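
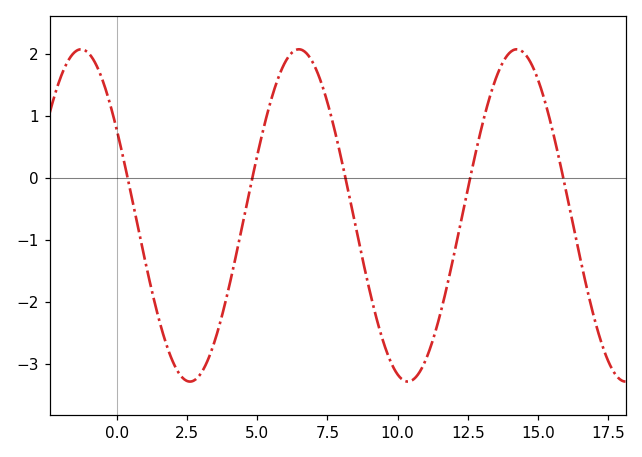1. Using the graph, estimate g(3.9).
-2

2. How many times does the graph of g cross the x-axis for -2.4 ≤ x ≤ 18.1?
5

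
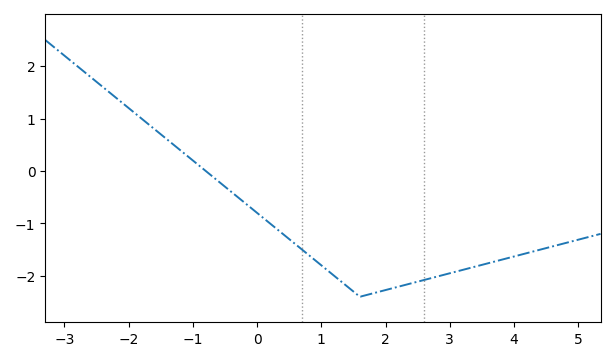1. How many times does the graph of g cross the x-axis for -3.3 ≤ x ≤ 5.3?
1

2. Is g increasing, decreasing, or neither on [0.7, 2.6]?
neither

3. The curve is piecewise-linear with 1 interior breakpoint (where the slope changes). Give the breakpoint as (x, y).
(1.6, -2.4)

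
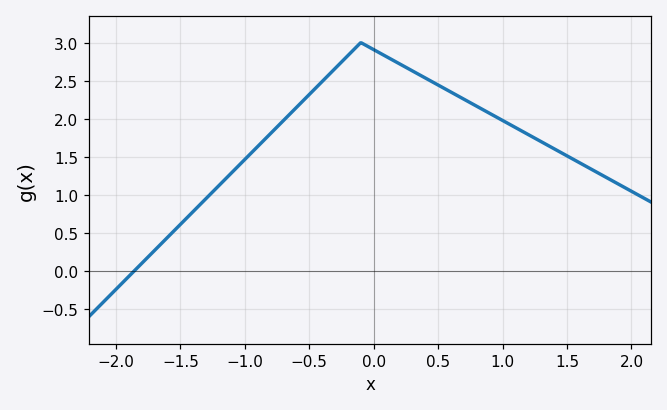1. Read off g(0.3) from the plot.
2.63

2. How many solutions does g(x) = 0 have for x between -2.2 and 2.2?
1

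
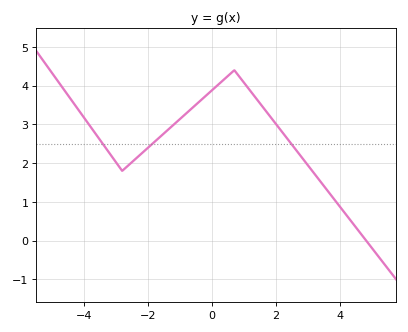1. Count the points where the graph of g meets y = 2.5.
3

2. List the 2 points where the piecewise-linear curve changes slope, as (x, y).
(-2.8, 1.8); (0.7, 4.4)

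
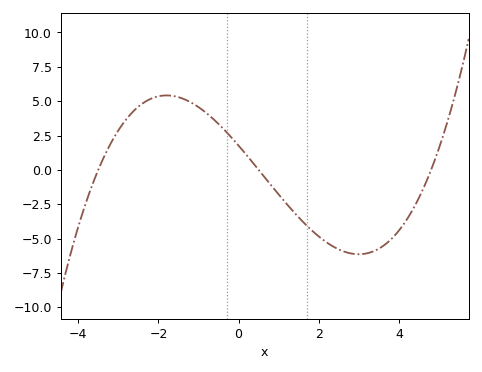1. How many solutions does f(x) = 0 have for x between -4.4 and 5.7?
3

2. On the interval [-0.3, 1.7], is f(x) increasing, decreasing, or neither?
decreasing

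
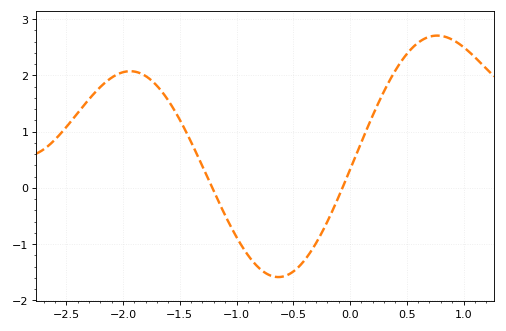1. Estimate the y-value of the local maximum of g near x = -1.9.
2.07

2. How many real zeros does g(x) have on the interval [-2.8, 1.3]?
2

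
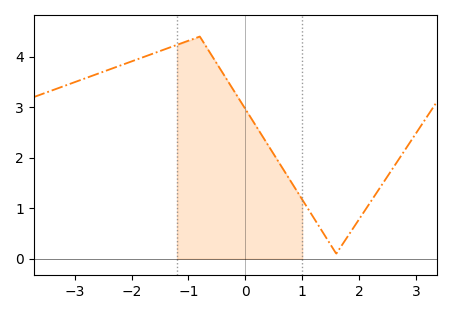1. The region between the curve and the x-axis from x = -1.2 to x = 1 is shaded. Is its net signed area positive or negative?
positive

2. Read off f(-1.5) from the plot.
4.1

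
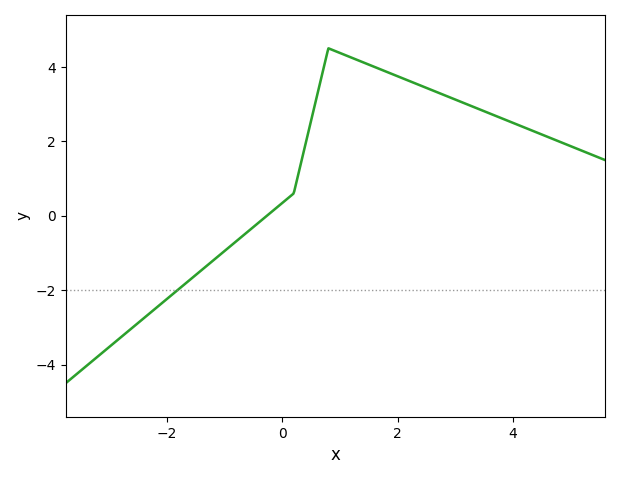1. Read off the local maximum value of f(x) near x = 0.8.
4.5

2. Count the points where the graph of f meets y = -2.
1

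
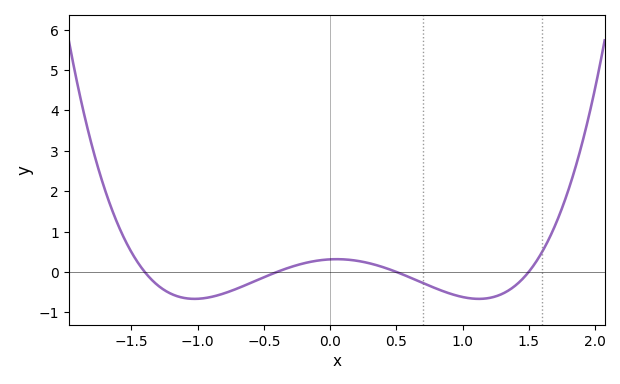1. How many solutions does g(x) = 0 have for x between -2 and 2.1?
4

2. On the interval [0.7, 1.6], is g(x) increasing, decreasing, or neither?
neither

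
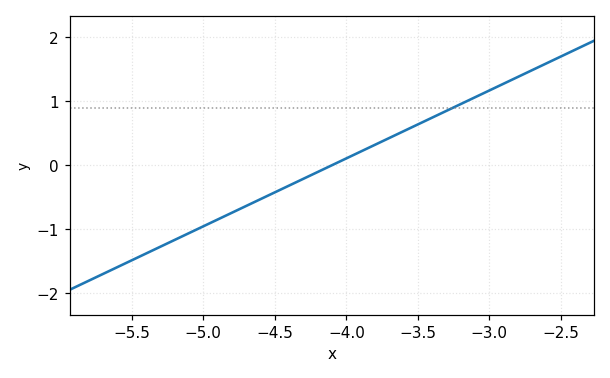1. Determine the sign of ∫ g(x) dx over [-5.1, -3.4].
negative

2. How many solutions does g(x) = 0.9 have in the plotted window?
1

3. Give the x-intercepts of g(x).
-4.1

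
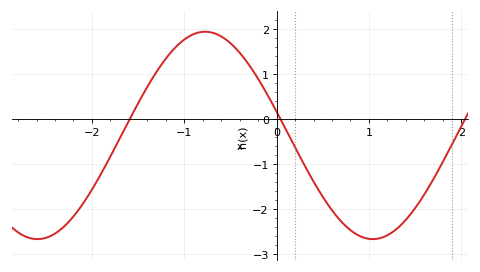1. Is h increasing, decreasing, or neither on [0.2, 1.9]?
neither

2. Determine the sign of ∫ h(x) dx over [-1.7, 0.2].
positive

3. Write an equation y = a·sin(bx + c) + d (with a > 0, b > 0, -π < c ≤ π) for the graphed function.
y = 2.3sin(1.7x + 2.9) - 0.37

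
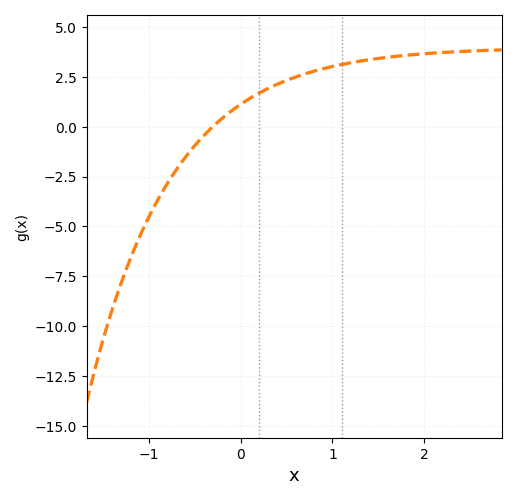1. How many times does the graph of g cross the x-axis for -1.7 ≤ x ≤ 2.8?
1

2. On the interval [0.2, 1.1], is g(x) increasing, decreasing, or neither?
increasing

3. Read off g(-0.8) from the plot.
-2.85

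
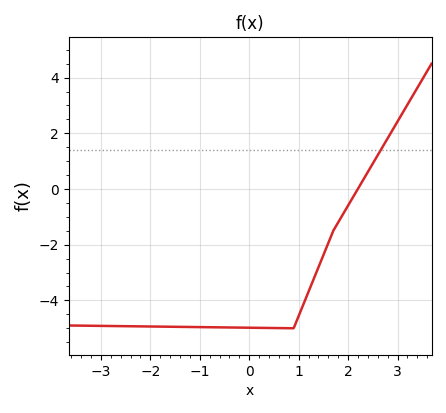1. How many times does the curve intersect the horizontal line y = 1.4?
1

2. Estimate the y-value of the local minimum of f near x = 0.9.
-5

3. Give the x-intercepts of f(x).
2.2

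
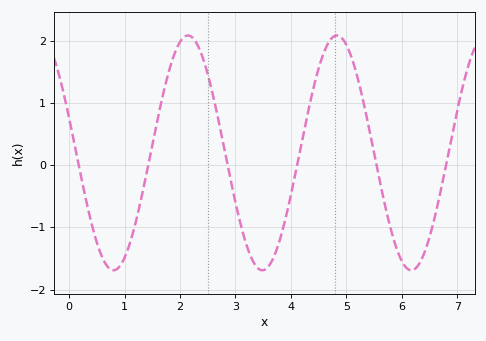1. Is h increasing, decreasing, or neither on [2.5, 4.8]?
neither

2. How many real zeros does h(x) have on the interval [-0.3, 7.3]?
6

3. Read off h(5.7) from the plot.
-0.7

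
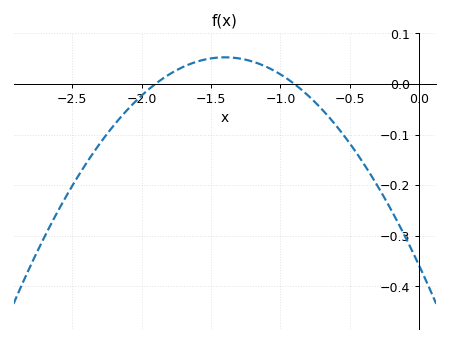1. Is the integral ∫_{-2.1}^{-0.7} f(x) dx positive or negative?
positive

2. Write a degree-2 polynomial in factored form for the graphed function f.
y = -0.21(x + 1.9)(x + 0.9)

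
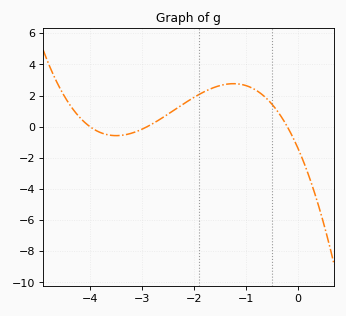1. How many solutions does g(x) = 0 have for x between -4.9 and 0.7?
3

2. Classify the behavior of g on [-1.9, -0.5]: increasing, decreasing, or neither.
neither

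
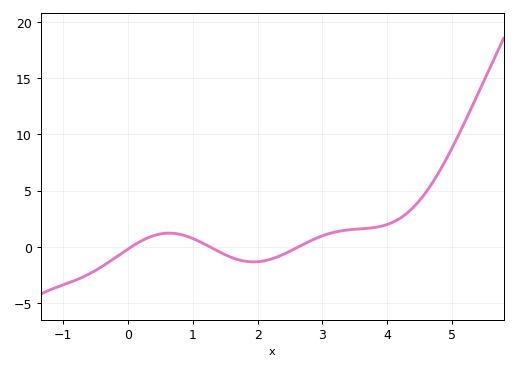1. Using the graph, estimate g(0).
0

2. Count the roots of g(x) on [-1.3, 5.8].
3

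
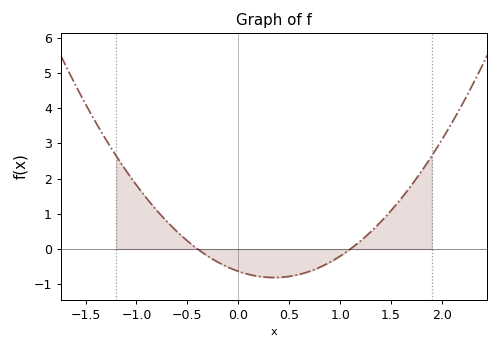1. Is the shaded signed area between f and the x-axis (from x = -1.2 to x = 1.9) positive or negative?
positive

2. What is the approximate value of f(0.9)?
-0.374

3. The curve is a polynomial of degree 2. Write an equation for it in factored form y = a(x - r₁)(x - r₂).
y = 1.44(x + 0.4)(x - 1.1)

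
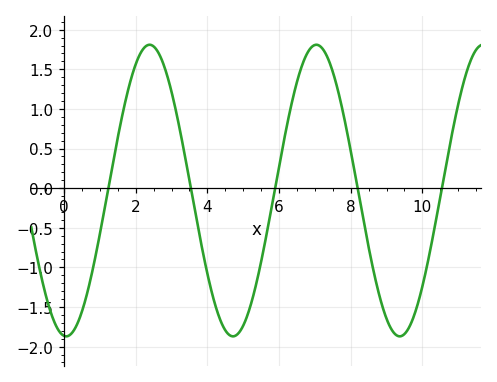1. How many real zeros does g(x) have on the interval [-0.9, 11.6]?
5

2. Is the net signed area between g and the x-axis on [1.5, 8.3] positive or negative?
positive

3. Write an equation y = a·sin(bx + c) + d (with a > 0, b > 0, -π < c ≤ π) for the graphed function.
y = 1.84sin(1.35x - 1.65) - 0.03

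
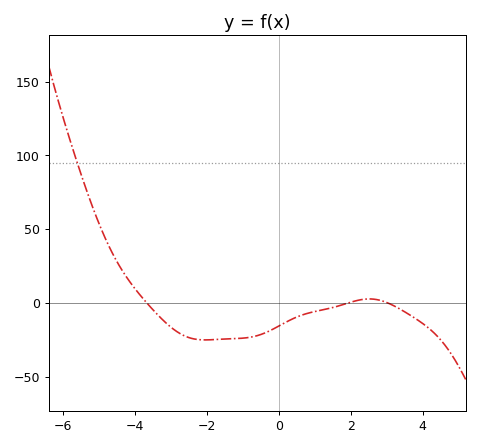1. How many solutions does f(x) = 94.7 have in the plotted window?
1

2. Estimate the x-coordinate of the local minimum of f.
-2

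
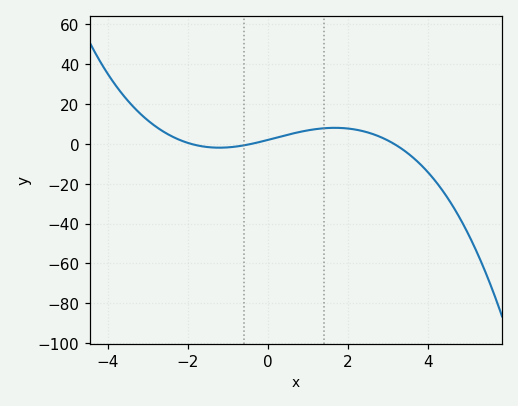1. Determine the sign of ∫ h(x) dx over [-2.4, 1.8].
positive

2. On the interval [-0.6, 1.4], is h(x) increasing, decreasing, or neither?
increasing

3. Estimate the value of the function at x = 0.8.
6.02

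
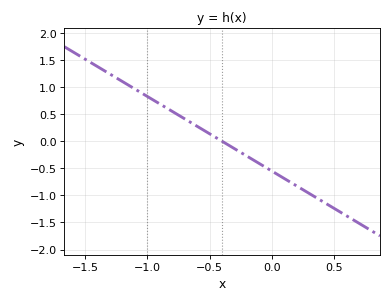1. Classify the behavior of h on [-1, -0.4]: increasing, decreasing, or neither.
decreasing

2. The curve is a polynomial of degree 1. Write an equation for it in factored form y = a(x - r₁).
y = -1.38(x + 0.4)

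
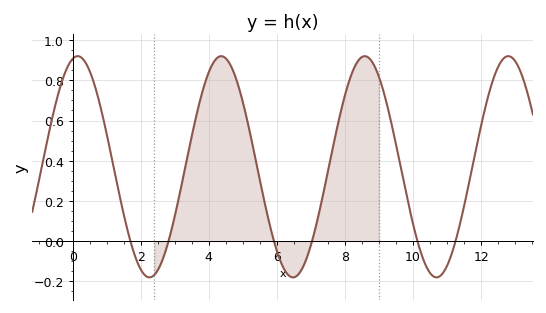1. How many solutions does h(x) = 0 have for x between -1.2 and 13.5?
6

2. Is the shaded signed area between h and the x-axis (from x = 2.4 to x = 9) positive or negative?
positive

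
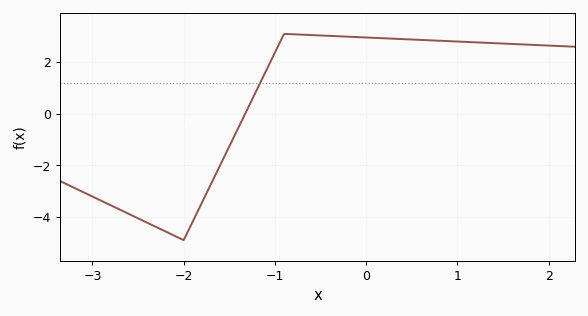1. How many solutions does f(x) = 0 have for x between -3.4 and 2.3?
1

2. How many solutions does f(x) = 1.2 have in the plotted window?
1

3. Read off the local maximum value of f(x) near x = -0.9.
3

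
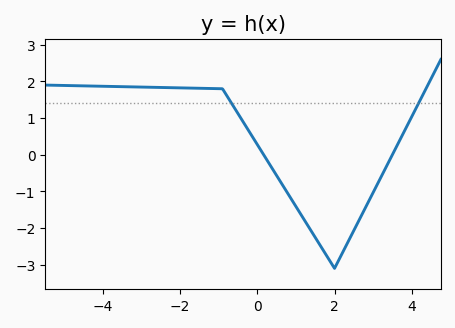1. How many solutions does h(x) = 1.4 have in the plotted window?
2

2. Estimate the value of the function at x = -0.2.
0.617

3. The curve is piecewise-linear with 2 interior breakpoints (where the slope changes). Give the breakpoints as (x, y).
(-0.9, 1.8); (2, -3.1)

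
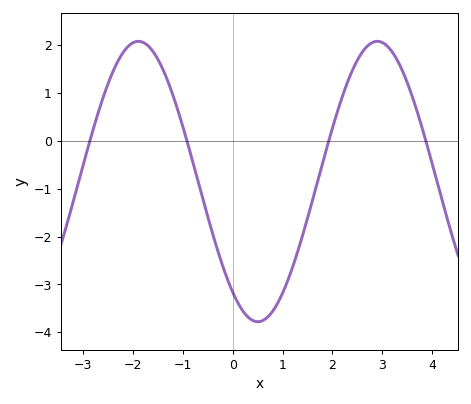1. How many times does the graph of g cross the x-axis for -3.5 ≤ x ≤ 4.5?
4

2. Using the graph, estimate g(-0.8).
-0.452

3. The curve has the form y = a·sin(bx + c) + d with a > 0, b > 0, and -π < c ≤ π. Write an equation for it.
y = 2.93sin(1.31x - 2.23) - 0.85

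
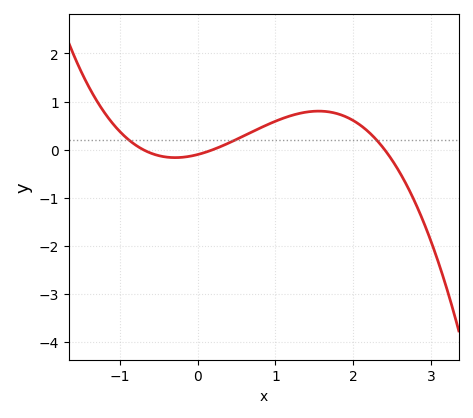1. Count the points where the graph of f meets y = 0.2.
3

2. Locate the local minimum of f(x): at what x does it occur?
-0.286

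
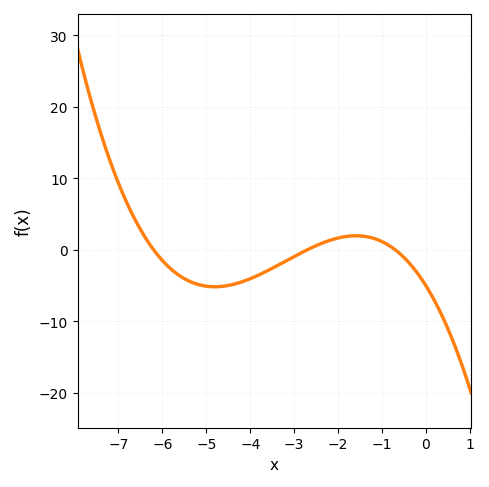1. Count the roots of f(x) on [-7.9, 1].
3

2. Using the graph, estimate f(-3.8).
-4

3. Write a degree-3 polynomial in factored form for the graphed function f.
y = -0.43(x + 6.2)(x + 2.7)(x + 0.7)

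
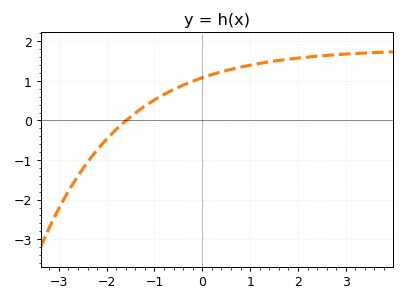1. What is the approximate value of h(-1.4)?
0.2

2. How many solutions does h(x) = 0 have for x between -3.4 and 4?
1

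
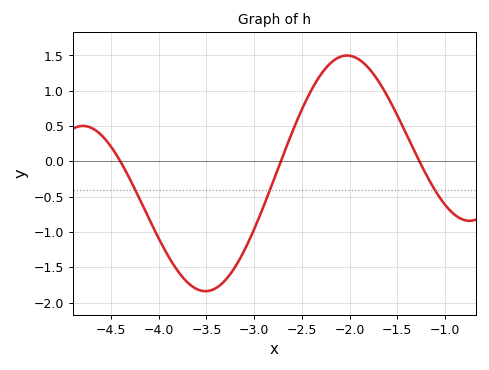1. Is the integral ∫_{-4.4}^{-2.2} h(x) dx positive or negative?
negative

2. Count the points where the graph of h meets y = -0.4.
3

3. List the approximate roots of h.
-4.4, -2.72, -1.27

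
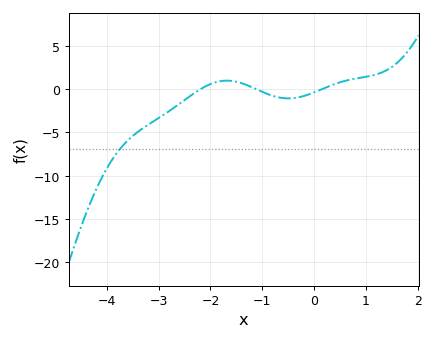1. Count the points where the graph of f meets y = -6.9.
1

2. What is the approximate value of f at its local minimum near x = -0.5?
-1.07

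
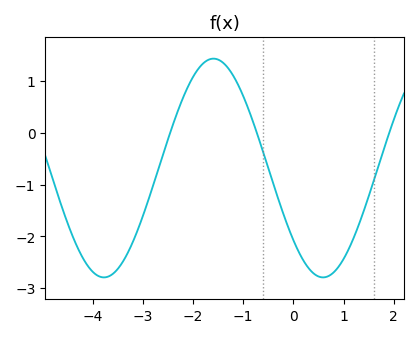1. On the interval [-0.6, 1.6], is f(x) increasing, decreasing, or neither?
neither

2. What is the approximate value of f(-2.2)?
0.669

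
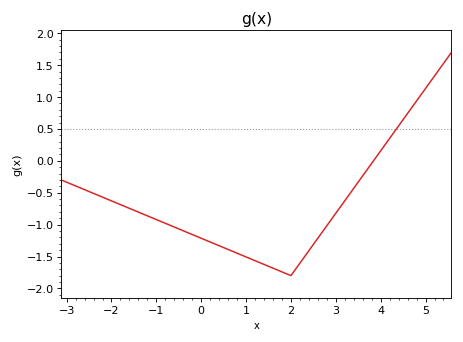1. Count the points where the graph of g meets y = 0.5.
1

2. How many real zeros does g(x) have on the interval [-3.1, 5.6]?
1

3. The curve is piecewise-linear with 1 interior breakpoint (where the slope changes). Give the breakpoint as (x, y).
(2, -1.8)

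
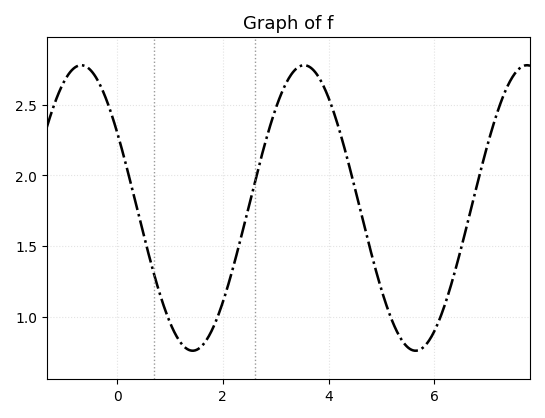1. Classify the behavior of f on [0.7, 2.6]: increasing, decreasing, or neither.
neither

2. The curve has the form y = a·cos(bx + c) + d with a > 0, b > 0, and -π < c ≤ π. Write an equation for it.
y = 1.01cos(1.49x + 1.01) + 1.77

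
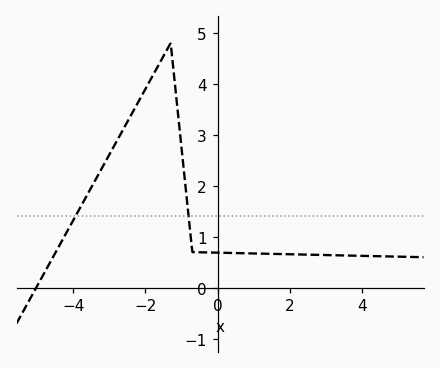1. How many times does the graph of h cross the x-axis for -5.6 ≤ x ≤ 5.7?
1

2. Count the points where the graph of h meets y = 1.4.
2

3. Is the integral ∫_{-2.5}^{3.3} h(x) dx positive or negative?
positive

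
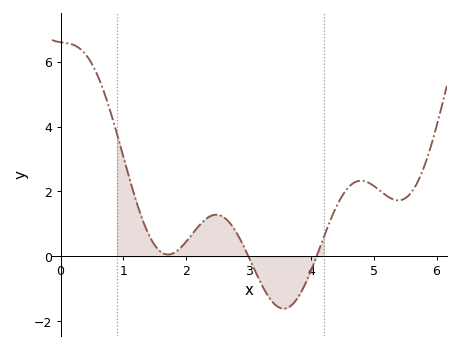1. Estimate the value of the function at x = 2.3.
1.12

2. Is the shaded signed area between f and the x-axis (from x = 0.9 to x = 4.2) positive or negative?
positive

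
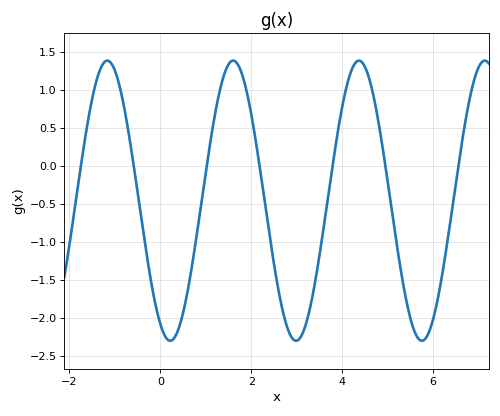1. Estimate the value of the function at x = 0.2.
-2.3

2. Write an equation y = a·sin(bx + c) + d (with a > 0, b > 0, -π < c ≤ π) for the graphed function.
y = 1.84sin(2.27x - 2.06) - 0.46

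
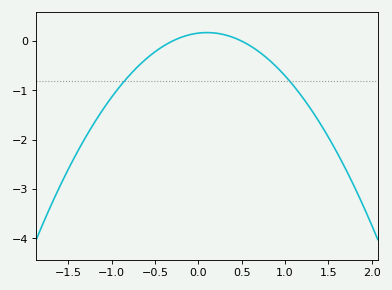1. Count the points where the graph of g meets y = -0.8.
2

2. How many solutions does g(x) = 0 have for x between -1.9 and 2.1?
2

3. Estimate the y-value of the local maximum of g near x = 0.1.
0.173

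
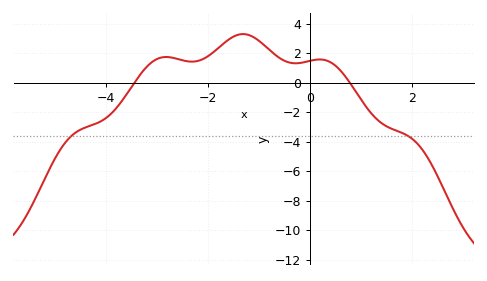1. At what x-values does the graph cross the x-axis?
-3.4, 0.8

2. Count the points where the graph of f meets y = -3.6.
2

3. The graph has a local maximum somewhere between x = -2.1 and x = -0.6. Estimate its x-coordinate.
-1.4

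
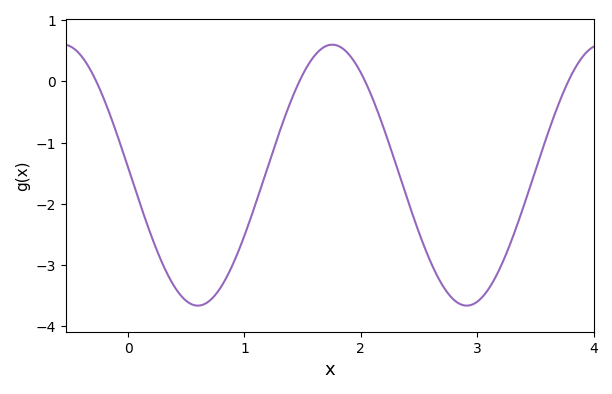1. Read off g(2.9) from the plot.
-3.7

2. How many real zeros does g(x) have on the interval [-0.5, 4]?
4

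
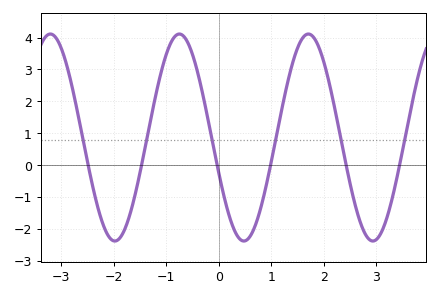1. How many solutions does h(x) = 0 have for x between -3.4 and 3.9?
6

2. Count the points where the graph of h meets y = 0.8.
6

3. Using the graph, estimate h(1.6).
4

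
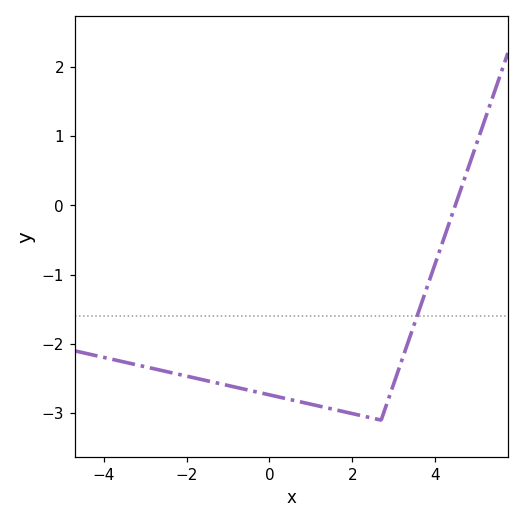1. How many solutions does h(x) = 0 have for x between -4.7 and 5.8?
1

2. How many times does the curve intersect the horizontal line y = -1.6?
1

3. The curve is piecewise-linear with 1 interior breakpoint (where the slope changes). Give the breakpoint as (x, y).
(2.7, -3.1)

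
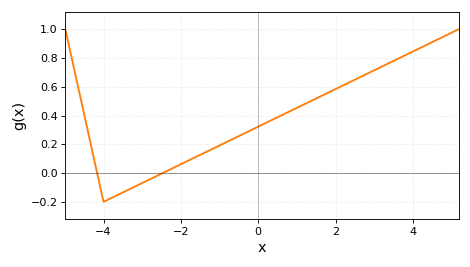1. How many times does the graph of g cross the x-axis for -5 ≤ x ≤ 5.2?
2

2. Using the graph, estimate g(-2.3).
0.02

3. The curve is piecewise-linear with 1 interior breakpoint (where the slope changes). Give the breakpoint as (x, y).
(-4, -0.2)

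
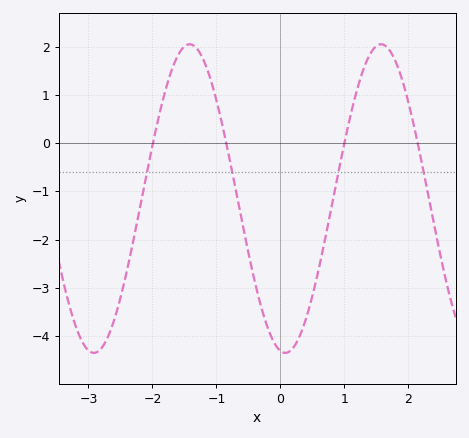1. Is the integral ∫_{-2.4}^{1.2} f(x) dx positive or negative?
negative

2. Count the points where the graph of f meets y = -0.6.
4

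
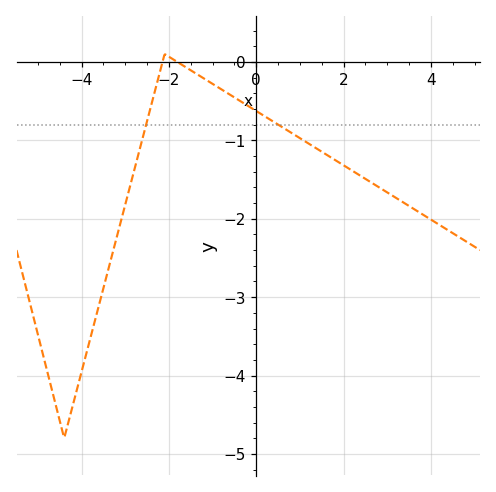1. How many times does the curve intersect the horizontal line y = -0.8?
2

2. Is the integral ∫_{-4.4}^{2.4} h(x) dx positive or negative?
negative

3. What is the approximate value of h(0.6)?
-0.834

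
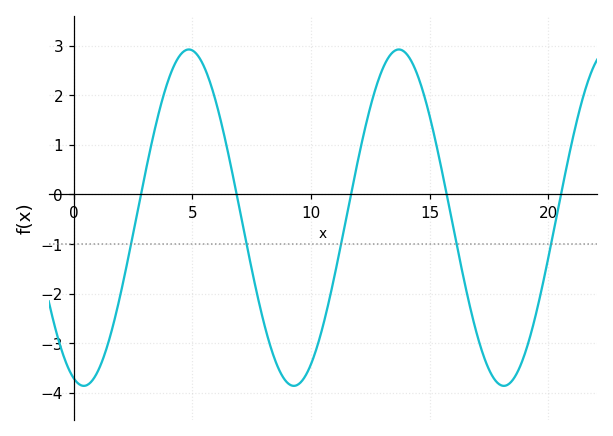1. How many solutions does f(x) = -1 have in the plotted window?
5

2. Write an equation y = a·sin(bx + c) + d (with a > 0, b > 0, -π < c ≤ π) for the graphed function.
y = 3.39sin(0.71x - 1.87) - 0.47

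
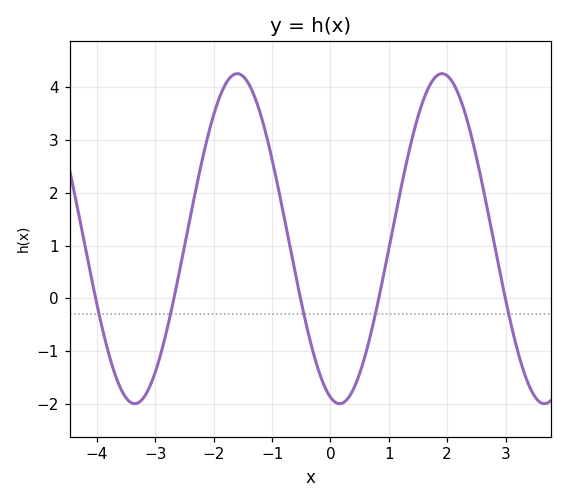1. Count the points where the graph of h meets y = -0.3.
5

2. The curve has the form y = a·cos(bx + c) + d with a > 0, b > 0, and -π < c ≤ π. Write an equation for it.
y = 3.12cos(1.79x + 2.86) + 1.13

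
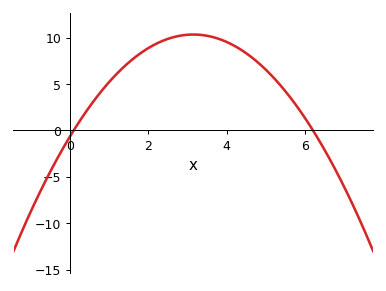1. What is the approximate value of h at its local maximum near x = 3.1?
10.3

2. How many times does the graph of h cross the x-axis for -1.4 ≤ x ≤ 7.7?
2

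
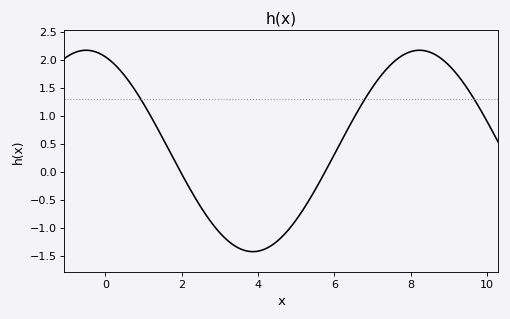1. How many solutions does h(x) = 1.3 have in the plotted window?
3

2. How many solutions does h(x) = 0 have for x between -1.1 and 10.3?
2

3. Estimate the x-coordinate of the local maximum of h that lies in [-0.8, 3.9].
-0.5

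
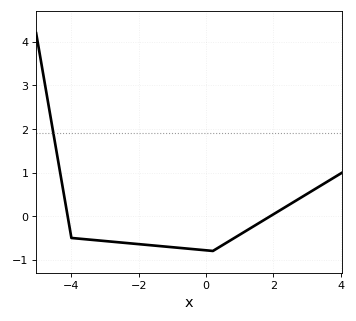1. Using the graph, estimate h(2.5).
0.3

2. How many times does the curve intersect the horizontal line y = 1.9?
1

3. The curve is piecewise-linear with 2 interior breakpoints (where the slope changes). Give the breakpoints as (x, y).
(-4, -0.5); (0.2, -0.8)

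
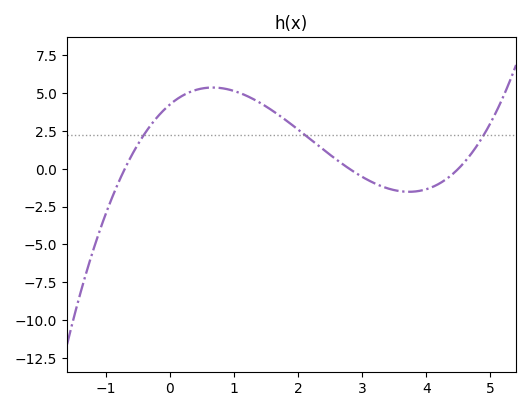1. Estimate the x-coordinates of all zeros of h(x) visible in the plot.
-0.7, 2.8, 4.5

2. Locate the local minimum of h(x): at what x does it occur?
3.73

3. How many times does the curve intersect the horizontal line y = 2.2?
3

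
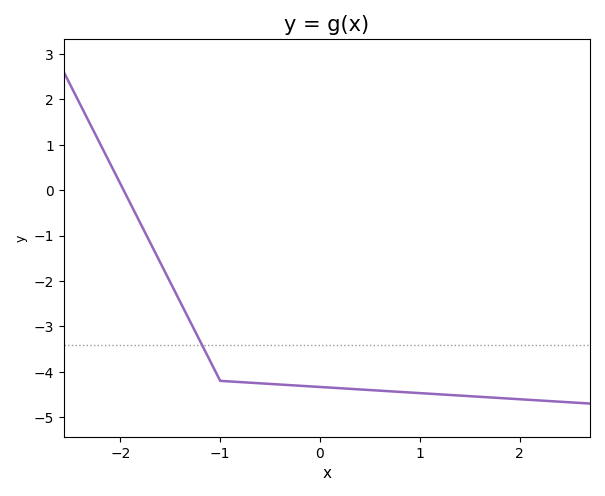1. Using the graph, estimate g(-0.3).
-4.3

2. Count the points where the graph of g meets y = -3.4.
1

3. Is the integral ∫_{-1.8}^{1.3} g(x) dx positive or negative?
negative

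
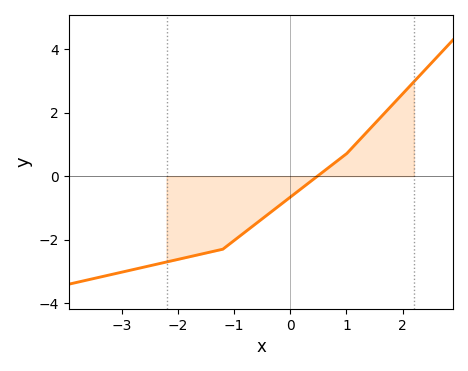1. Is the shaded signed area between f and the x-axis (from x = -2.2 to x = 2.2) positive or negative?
negative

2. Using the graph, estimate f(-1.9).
-2.58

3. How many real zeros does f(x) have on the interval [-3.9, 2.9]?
1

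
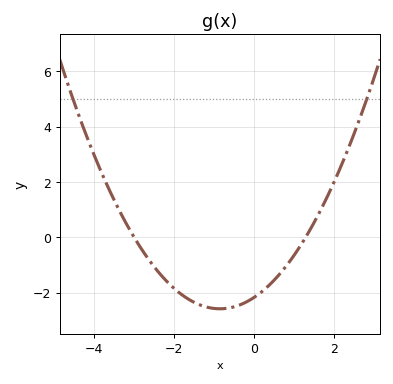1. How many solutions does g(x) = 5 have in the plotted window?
2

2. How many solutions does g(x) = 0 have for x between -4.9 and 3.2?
2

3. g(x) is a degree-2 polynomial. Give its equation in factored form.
y = 0.56(x + 3)(x - 1.3)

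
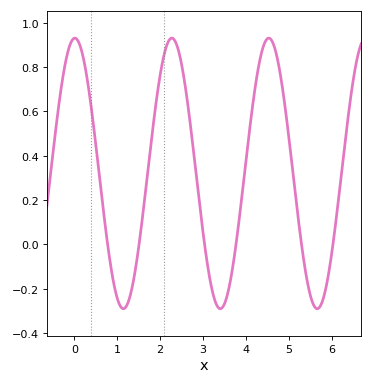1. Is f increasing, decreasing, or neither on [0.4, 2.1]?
neither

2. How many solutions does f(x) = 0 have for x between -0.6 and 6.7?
6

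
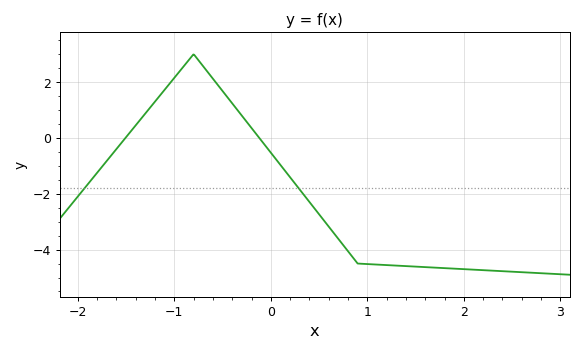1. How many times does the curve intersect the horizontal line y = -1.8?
2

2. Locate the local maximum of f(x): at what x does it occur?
-0.799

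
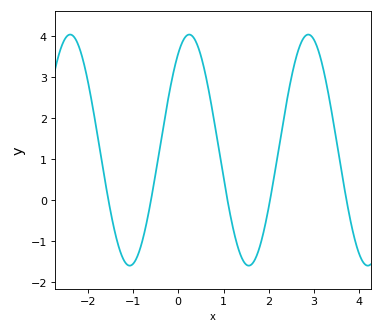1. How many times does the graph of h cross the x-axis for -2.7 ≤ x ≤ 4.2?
5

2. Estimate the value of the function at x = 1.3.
-1.1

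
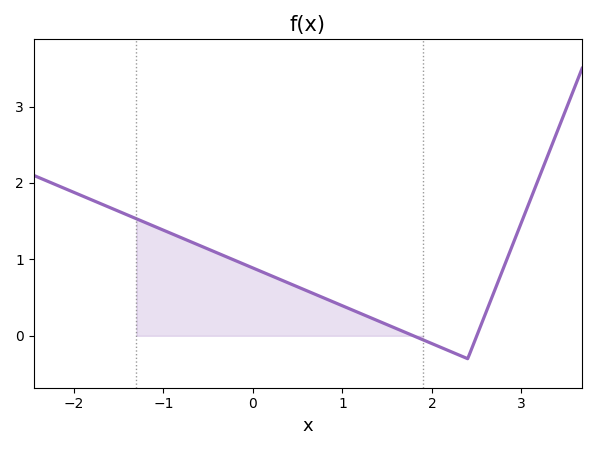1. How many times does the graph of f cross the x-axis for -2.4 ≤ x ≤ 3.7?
2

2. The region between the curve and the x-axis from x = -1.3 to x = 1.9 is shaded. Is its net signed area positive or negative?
positive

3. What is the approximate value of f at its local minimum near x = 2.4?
-0.3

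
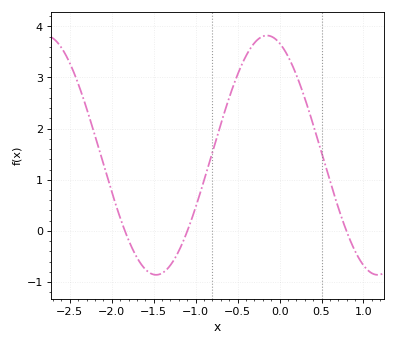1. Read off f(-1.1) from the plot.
-0.006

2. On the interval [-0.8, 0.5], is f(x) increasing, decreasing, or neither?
neither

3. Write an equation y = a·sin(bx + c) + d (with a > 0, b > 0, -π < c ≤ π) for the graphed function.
y = 2.34sin(2.38x + 1.93) + 1.48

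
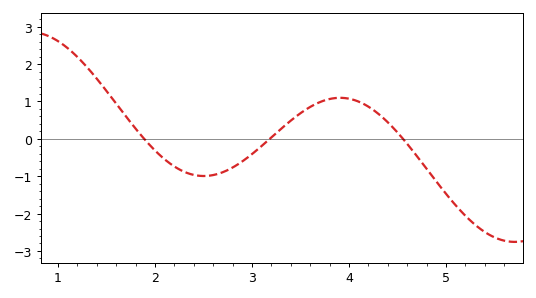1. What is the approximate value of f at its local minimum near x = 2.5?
-1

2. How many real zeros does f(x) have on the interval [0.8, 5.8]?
3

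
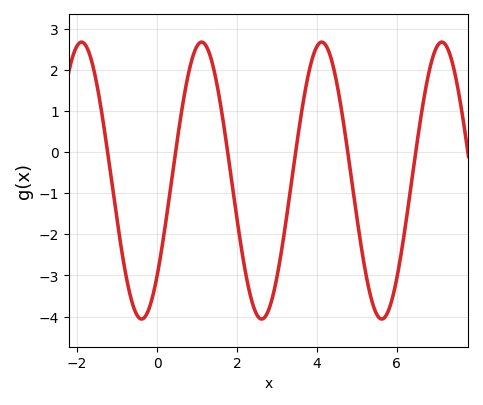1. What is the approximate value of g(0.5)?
0.3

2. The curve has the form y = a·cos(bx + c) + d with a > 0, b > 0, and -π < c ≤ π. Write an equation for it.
y = 3.37cos(2.1x - 2.3) - 0.69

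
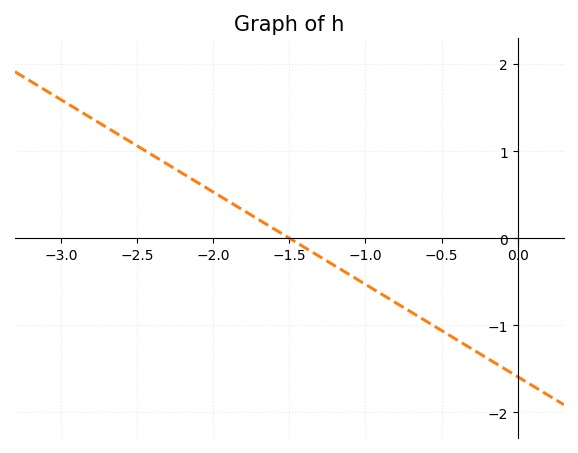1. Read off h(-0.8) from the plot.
-0.7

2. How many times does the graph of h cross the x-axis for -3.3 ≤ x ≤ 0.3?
1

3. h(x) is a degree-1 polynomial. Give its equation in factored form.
y = -1.06(x + 1.5)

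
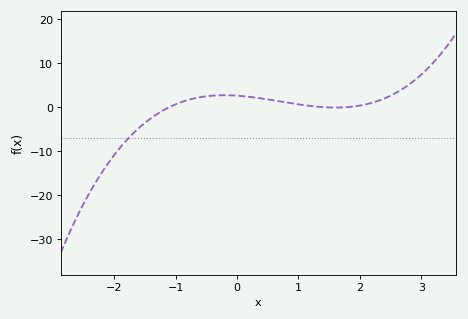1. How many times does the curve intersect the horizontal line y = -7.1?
1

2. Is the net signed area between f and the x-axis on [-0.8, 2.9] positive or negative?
positive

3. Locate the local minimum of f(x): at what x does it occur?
1.61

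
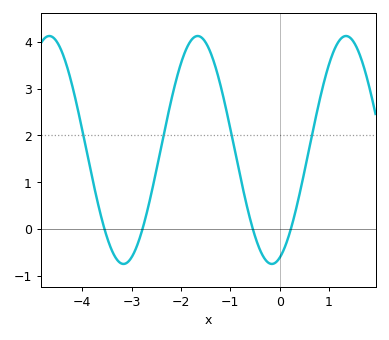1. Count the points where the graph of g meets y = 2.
4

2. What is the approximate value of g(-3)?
-0.6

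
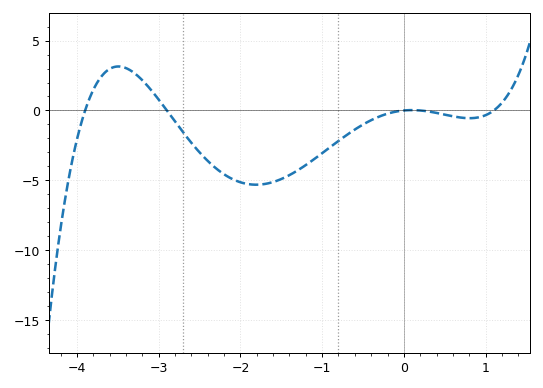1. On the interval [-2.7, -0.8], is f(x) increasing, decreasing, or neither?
neither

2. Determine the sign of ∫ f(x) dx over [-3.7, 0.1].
negative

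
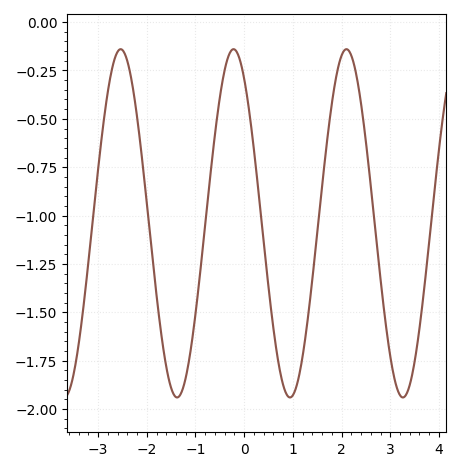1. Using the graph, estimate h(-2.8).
-0.35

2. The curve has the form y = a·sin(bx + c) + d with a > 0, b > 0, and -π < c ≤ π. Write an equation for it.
y = 0.9sin(2.7x + 2.2) - 1.04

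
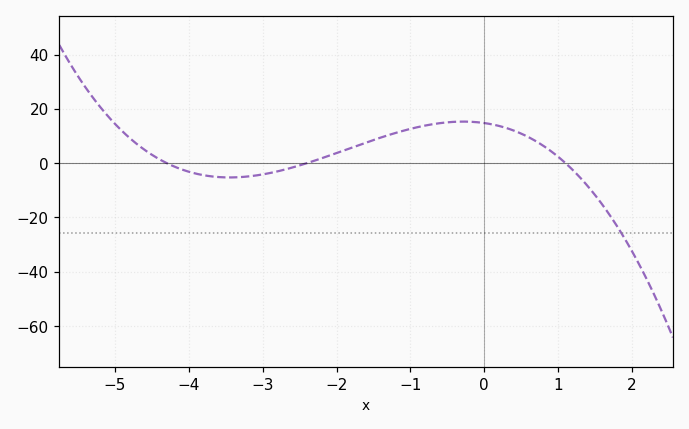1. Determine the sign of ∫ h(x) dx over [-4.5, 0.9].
positive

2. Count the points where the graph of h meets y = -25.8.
1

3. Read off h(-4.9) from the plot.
12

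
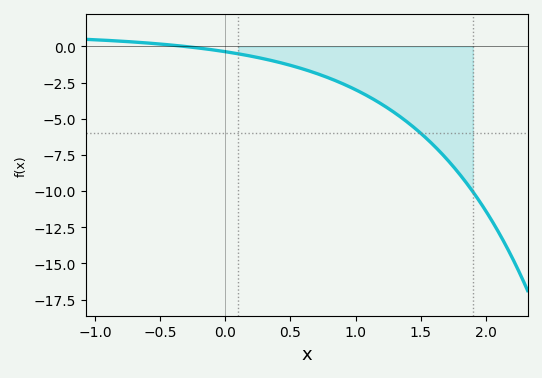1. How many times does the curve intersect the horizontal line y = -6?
1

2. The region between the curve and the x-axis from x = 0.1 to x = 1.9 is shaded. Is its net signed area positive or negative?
negative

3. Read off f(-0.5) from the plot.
0.168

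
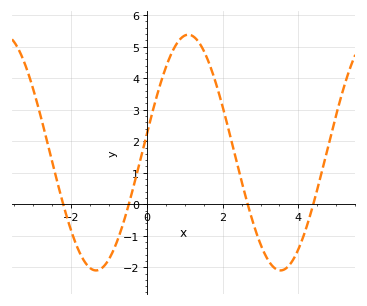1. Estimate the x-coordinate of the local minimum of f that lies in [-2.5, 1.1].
-1.4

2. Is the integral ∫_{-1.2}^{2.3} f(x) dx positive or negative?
positive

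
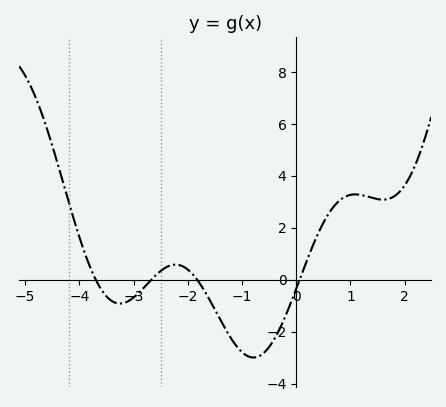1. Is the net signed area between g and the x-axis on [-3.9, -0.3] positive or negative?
negative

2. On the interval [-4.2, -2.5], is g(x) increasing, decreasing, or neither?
neither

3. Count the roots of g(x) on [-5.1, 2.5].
4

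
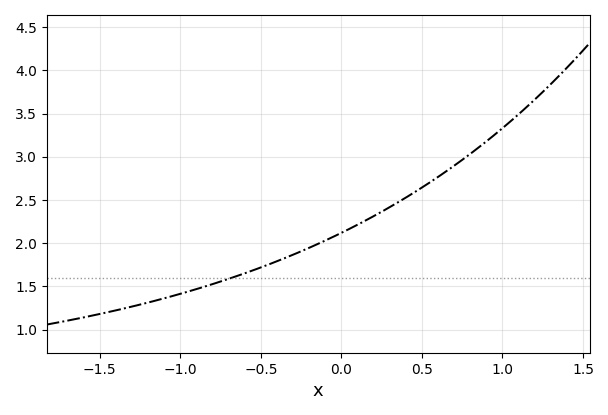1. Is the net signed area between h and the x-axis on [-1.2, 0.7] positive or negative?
positive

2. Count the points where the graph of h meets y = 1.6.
1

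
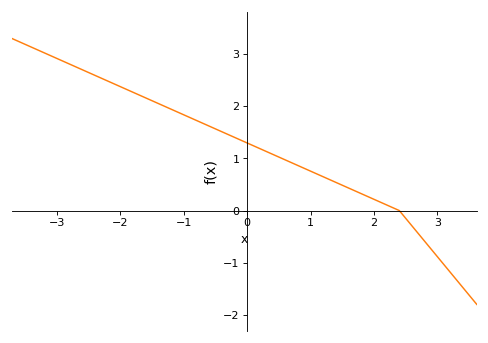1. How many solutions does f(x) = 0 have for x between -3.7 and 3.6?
1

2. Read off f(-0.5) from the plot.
1.57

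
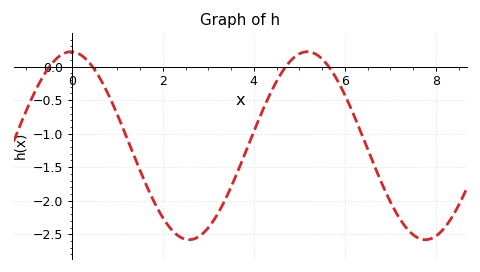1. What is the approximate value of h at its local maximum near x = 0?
0.22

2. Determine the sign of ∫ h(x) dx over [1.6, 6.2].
negative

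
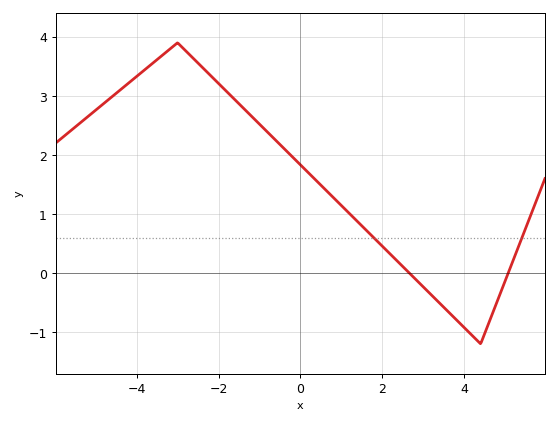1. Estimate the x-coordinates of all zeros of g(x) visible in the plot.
2.66, 5.07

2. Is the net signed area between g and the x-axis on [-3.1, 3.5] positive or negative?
positive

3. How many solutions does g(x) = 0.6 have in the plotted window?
2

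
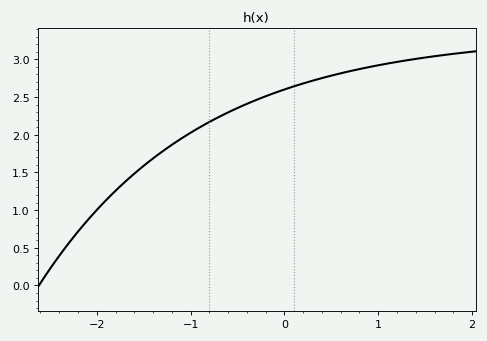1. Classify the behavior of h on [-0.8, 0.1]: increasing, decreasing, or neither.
increasing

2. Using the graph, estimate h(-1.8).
1.26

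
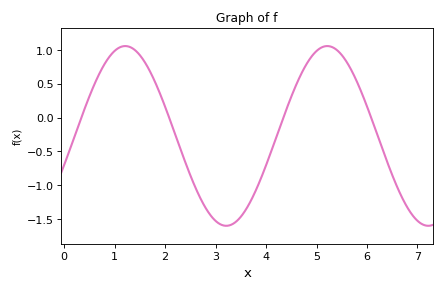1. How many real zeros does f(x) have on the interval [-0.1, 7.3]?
4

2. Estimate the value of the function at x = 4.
-0.7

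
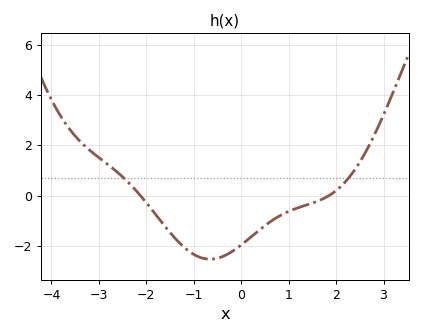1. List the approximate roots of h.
-2.12, 1.85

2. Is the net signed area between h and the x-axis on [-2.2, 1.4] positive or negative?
negative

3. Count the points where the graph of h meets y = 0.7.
2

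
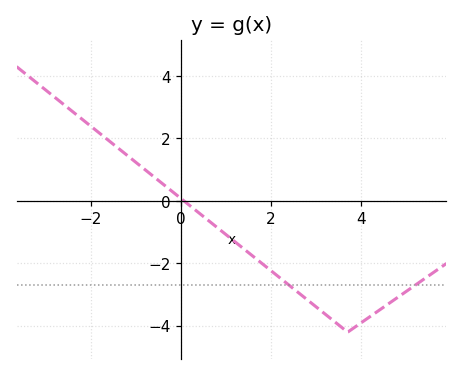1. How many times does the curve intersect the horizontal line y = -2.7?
2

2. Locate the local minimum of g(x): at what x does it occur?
3.6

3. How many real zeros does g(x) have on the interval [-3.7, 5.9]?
1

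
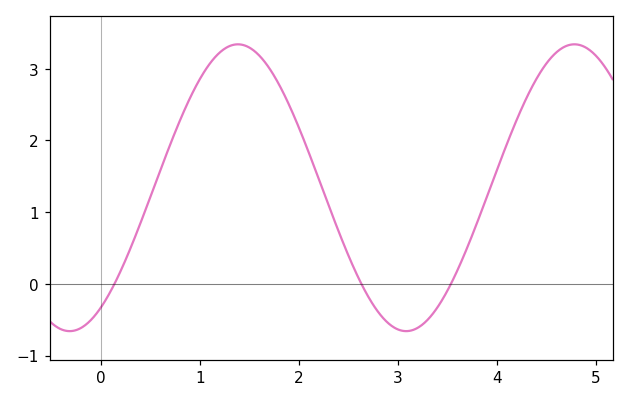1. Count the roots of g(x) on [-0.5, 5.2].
3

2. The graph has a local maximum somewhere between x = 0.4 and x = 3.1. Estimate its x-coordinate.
1.4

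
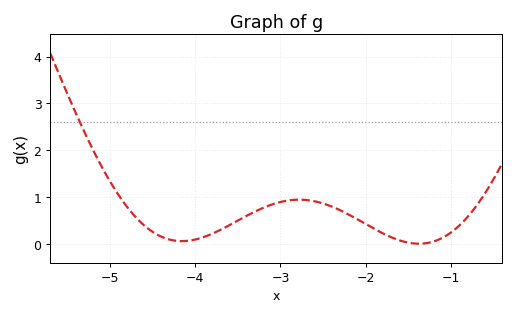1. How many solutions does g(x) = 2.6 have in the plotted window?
1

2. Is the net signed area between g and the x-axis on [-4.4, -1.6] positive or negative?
positive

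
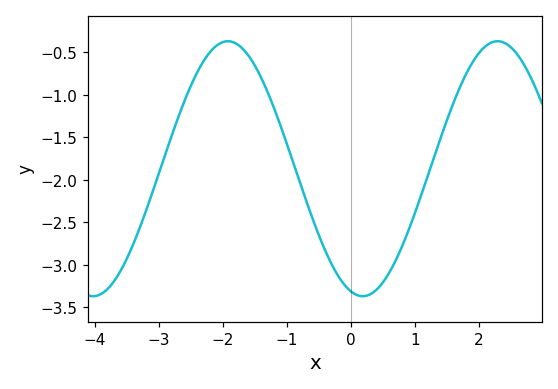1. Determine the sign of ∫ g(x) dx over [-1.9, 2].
negative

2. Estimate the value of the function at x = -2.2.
-0.5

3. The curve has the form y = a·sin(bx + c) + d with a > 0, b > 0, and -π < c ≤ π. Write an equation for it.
y = 1.5sin(1.5x - 1.9) - 1.87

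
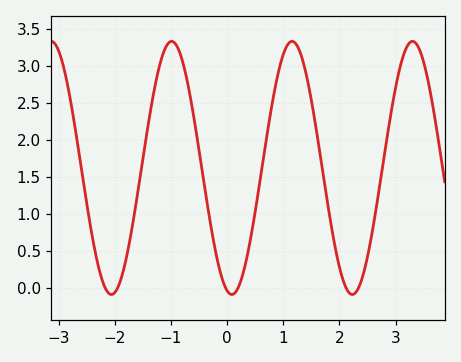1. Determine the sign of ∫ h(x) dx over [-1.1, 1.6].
positive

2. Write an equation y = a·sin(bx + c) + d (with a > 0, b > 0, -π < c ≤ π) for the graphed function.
y = 1.71sin(2.9x - 1.8) + 1.62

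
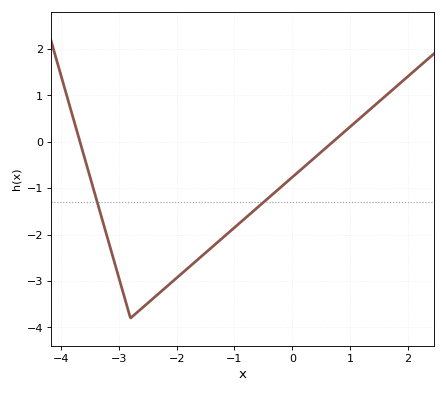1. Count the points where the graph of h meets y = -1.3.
2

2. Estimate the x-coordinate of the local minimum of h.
-2.8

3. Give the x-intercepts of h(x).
-3.7, 0.7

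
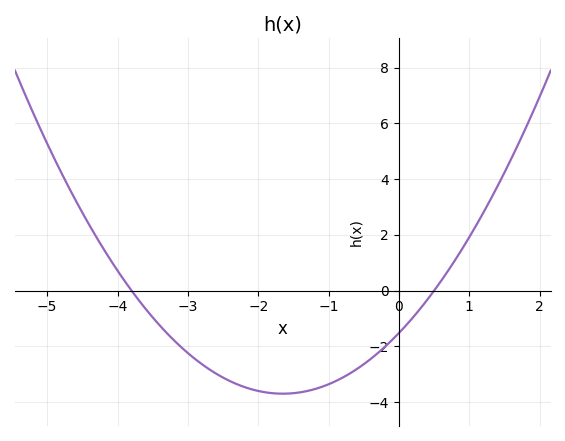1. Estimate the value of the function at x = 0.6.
0.4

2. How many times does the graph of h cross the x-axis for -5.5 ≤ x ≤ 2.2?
2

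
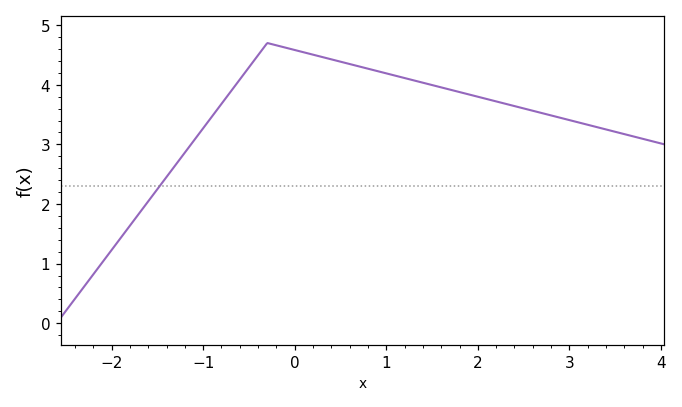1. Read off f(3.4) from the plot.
3.25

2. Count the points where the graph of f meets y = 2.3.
1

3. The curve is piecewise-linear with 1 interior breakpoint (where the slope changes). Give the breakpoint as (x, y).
(-0.3, 4.7)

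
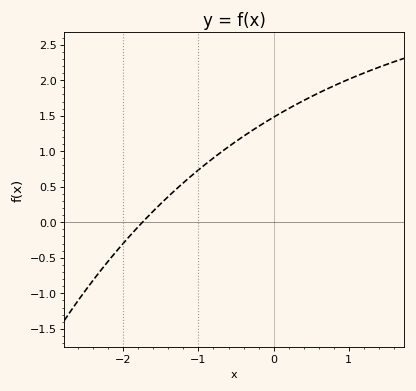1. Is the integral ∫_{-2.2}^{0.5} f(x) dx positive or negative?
positive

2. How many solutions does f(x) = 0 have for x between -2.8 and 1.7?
1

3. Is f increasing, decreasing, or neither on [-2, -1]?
increasing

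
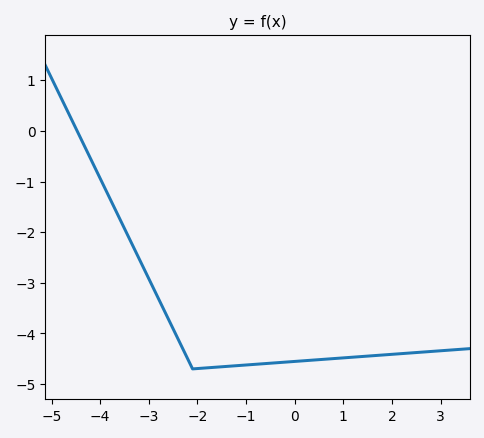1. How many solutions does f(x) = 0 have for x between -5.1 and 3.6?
1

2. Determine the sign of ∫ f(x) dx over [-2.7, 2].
negative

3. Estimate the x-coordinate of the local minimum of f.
-2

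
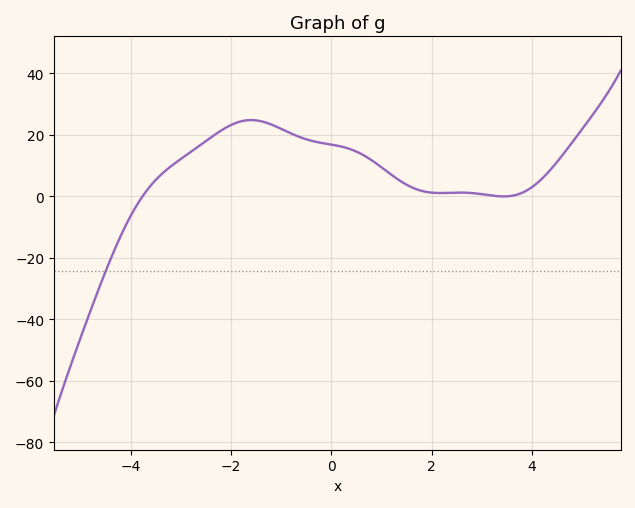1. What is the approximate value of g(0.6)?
14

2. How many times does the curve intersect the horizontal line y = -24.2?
1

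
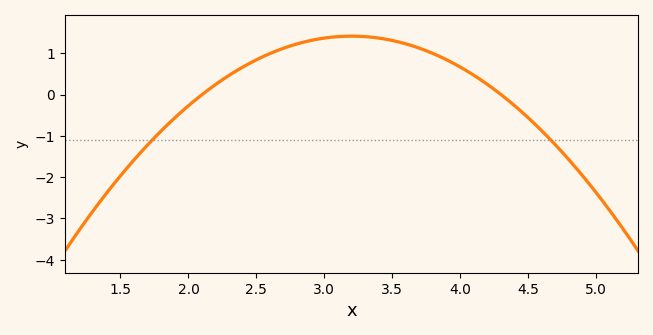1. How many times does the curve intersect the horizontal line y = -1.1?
2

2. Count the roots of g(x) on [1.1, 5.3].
2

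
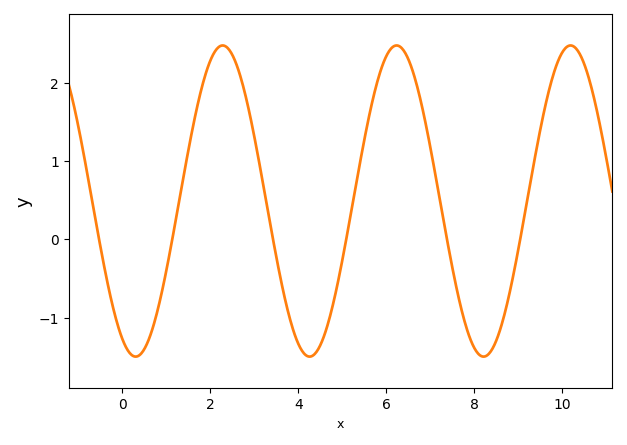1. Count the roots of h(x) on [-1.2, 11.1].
6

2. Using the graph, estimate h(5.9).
2.2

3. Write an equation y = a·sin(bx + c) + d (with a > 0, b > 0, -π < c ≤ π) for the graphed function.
y = 1.99sin(1.6x - 2.1) + 0.49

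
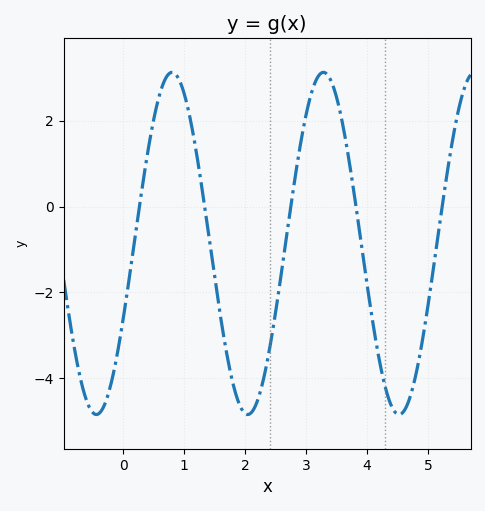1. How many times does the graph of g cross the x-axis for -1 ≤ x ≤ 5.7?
5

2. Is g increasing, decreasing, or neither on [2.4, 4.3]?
neither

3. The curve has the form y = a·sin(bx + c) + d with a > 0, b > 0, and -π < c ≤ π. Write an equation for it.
y = 3.99sin(2.53x - 0.45) - 0.86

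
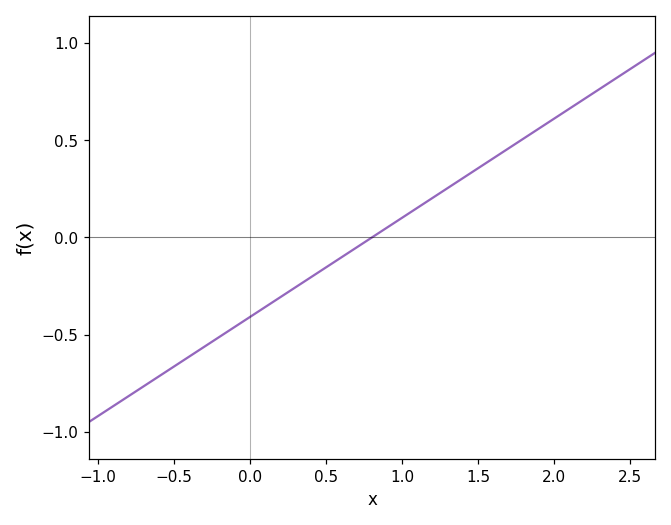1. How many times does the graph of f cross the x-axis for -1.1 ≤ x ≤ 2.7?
1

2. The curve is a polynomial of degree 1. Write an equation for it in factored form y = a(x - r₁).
y = 0.51(x - 0.8)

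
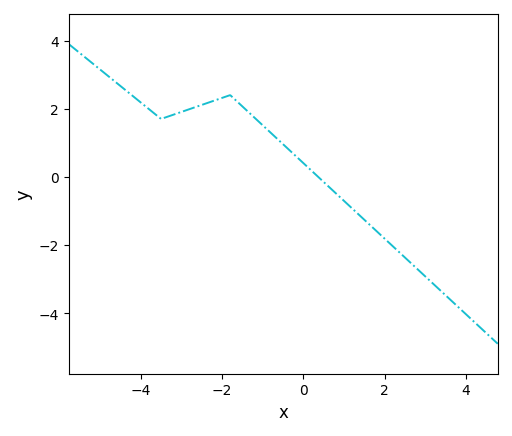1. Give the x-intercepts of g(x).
0.4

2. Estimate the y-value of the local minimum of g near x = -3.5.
1.8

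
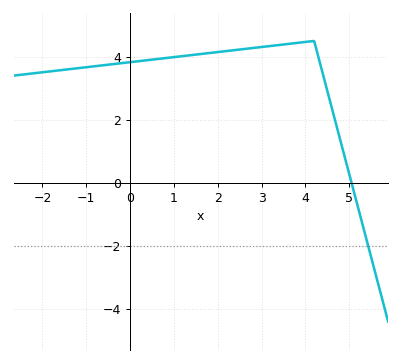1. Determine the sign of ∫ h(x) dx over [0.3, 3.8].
positive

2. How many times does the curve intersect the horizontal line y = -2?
1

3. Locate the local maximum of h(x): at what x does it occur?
4.2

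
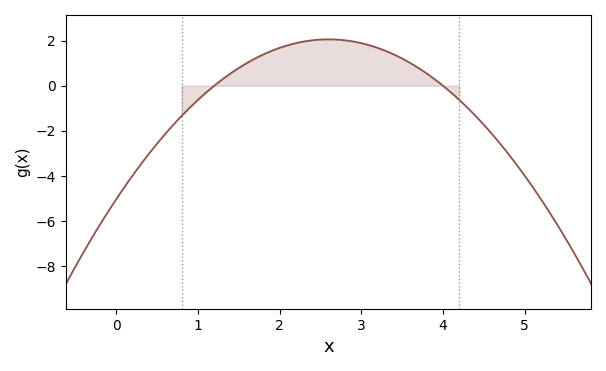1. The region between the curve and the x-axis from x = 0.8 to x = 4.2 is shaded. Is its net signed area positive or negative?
positive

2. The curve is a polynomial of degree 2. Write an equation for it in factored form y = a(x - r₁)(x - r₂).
y = -1.05(x - 1.2)(x - 4)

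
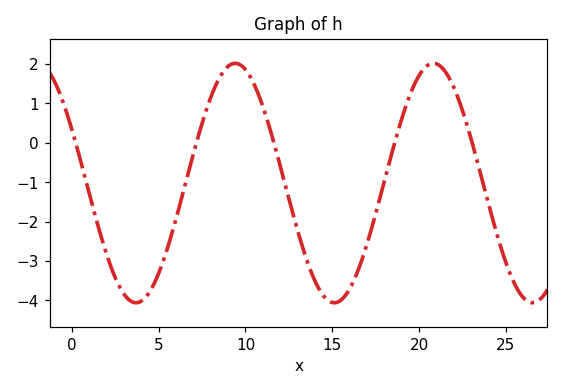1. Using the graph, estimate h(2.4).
-3.32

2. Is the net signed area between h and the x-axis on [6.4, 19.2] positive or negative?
negative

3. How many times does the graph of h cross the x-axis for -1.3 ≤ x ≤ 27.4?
5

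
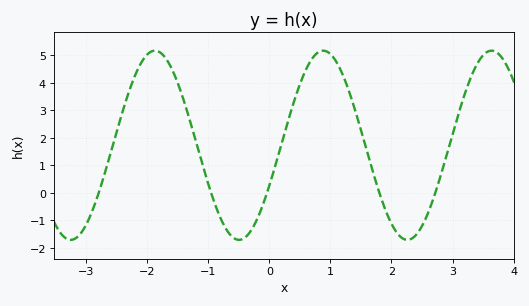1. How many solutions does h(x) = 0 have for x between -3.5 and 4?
5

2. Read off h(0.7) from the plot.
4.9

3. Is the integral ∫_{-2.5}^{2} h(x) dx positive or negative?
positive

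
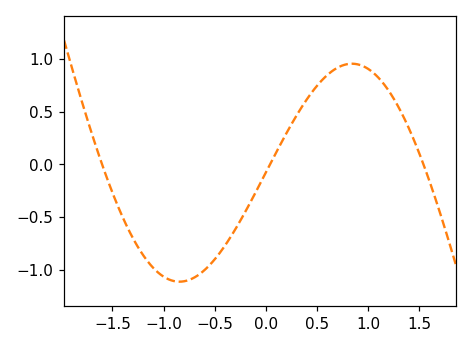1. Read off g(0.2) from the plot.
0.292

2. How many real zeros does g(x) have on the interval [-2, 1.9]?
3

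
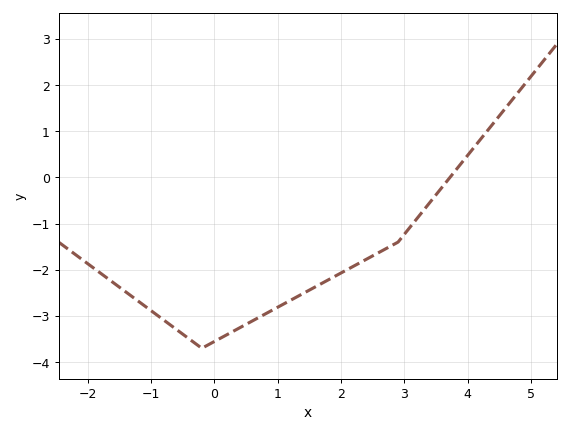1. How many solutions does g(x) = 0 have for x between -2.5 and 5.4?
1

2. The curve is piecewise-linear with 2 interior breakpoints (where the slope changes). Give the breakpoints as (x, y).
(-0.2, -3.7); (2.9, -1.4)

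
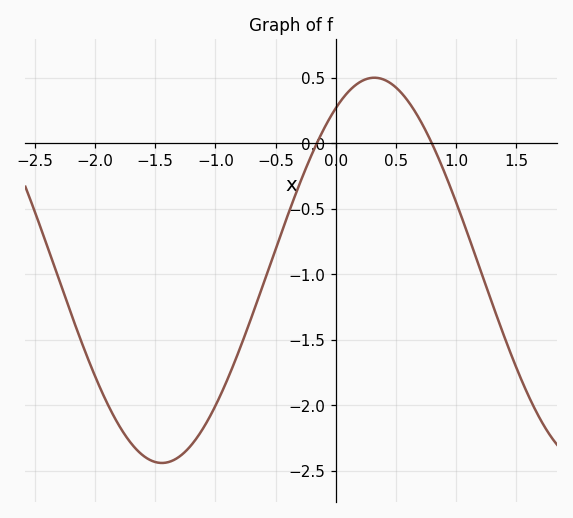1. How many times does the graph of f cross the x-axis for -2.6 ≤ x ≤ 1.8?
2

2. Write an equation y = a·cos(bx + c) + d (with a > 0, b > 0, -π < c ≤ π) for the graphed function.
y = 1.47cos(1.8x - 0.57) - 0.97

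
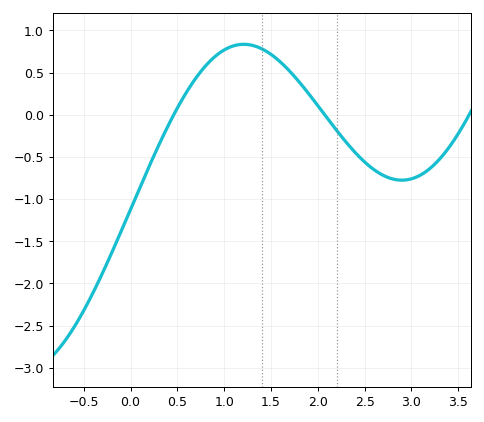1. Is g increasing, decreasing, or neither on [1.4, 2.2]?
decreasing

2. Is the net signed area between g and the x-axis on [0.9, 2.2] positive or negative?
positive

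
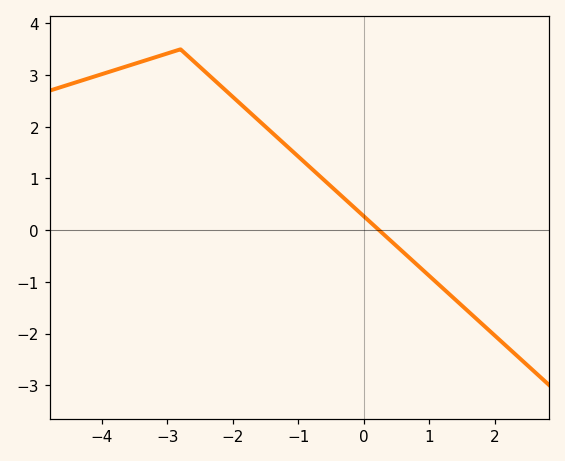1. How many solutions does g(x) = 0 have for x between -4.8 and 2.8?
1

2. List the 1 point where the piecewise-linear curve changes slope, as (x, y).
(-2.8, 3.5)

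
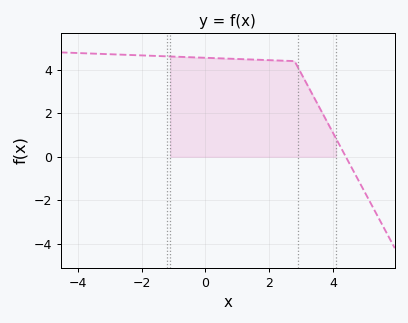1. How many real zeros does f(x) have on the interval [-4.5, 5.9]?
1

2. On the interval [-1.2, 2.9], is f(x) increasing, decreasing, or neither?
decreasing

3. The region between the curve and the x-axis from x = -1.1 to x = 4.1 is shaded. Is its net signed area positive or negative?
positive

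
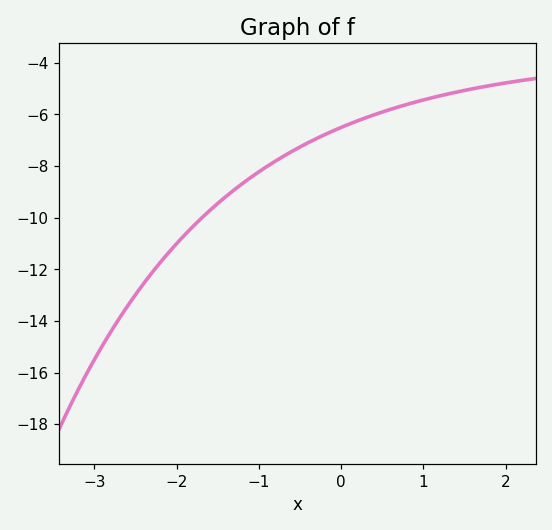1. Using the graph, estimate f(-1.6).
-9.8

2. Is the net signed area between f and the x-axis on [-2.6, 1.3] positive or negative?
negative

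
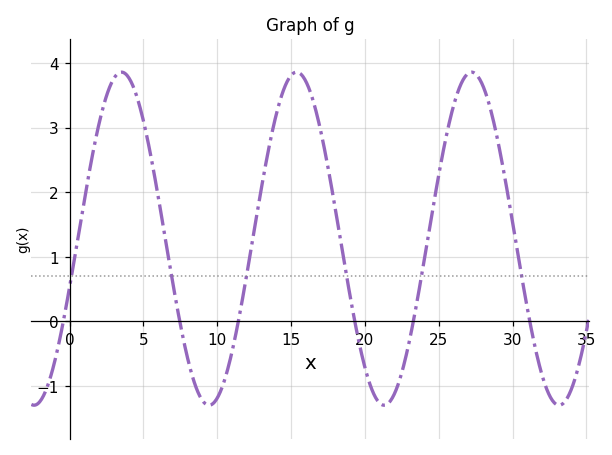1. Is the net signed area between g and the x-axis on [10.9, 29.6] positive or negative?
positive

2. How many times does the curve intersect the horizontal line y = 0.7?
6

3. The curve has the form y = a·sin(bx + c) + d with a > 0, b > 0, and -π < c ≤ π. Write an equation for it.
y = 2.58sin(0.53x - 0.29) + 1.28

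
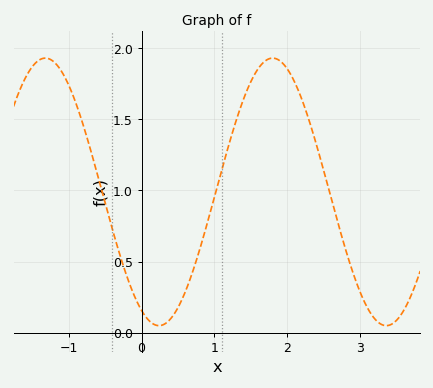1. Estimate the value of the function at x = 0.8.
0.6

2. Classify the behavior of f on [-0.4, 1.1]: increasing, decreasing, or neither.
neither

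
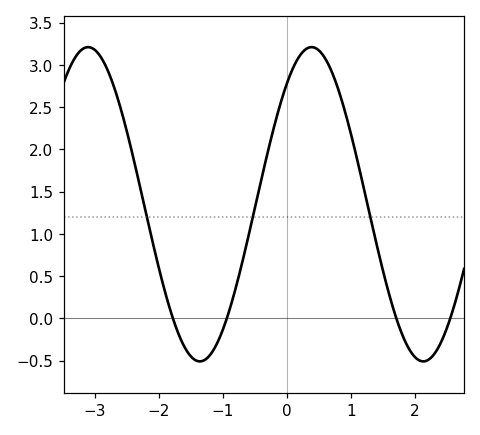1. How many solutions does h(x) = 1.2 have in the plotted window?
3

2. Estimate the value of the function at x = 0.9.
2.45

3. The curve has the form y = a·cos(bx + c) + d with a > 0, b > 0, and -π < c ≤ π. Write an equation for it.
y = 1.86cos(1.8x - 0.69) + 1.35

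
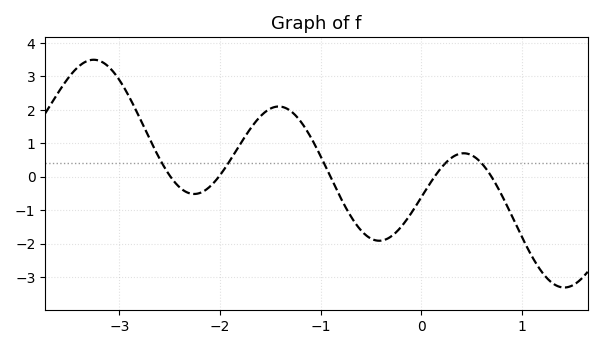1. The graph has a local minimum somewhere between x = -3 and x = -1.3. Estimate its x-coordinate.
-2.26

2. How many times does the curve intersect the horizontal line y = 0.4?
5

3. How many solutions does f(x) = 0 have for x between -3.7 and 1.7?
5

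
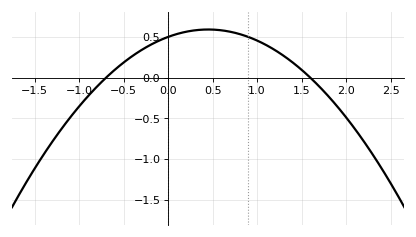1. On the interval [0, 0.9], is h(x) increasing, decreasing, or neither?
neither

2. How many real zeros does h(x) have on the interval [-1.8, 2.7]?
2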